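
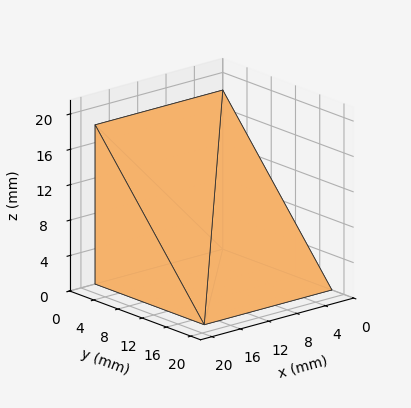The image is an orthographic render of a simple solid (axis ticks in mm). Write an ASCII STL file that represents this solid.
Reading the render: the shape is a wedge (ramp): 18 × 18 mm base, rising to 18 mm along the y=0 edge and sloping linearly to z=0 at y=18 (dimensions read to the nearest mm from the axis ticks). For the STL, each face is triangulated and given an outward normal.

solid part
  facet normal 0.0000 0.0000 -1.0000
    outer loop
      vertex 18.0 18.0 0.0
      vertex 18.0 0.0 0.0
      vertex 0.0 0.0 0.0
    endloop
  endfacet
  facet normal 0.0000 0.0000 -1.0000
    outer loop
      vertex 0.0 18.0 0.0
      vertex 18.0 18.0 0.0
      vertex 0.0 0.0 0.0
    endloop
  endfacet
  facet normal 0.0000 -1.0000 0.0000
    outer loop
      vertex 0.0 0.0 0.0
      vertex 18.0 0.0 0.0
      vertex 18.0 0.0 18.0
    endloop
  endfacet
  facet normal 0.0000 -1.0000 0.0000
    outer loop
      vertex 0.0 0.0 0.0
      vertex 18.0 0.0 18.0
      vertex 0.0 0.0 18.0
    endloop
  endfacet
  facet normal 0.0000 0.7071 0.7071
    outer loop
      vertex 0.0 0.0 18.0
      vertex 18.0 0.0 18.0
      vertex 18.0 18.0 0.0
    endloop
  endfacet
  facet normal 0.0000 0.7071 0.7071
    outer loop
      vertex 0.0 0.0 18.0
      vertex 18.0 18.0 0.0
      vertex 0.0 18.0 0.0
    endloop
  endfacet
  facet normal -1.0000 0.0000 0.0000
    outer loop
      vertex 0.0 0.0 18.0
      vertex 0.0 18.0 0.0
      vertex 0.0 0.0 0.0
    endloop
  endfacet
  facet normal 1.0000 0.0000 0.0000
    outer loop
      vertex 18.0 0.0 0.0
      vertex 18.0 18.0 0.0
      vertex 18.0 0.0 18.0
    endloop
  endfacet
endsolid part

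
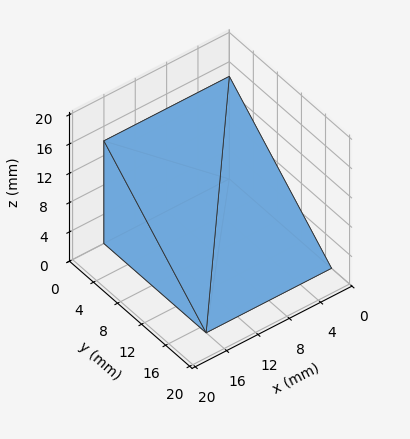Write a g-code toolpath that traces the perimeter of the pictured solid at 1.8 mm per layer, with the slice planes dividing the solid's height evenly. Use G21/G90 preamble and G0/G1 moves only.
Reading the render: the shape is a wedge (ramp): 16 × 17 mm base, rising to 14 mm along the y=0 edge and sloping linearly to z=0 at y=17 (dimensions read to the nearest mm from the axis ticks). For the g-code, the solid's height is divided into equal slices at the stated Δz and each level perimeter traced with G1 moves after a G0 lift.

; perimeter-only toolpath
G21 ; units = mm
G90 ; absolute positioning
G28 ; home
; layer 1
G0 Z1.8
G0 X0.0 Y0.0
G1 X16.0 Y0.0
G1 X16.0 Y14.9
G1 X0.0 Y14.9
G1 X0.0 Y0.0
; layer 2
G0 Z3.5
G0 X0.0 Y0.0
G1 X16.0 Y0.0
G1 X16.0 Y12.8
G1 X0.0 Y12.8
G1 X0.0 Y0.0
; layer 3
G0 Z5.2
G0 X0.0 Y0.0
G1 X16.0 Y0.0
G1 X16.0 Y10.6
G1 X0.0 Y10.6
G1 X0.0 Y0.0
; layer 4
G0 Z7.0
G0 X0.0 Y0.0
G1 X16.0 Y0.0
G1 X16.0 Y8.5
G1 X0.0 Y8.5
G1 X0.0 Y0.0
; layer 5
G0 Z8.8
G0 X0.0 Y0.0
G1 X16.0 Y0.0
G1 X16.0 Y6.4
G1 X0.0 Y6.4
G1 X0.0 Y0.0
; layer 6
G0 Z10.5
G0 X0.0 Y0.0
G1 X16.0 Y0.0
G1 X16.0 Y4.2
G1 X0.0 Y4.2
G1 X0.0 Y0.0
; layer 7
G0 Z12.2
G0 X0.0 Y0.0
G1 X16.0 Y0.0
G1 X16.0 Y2.1
G1 X0.0 Y2.1
G1 X0.0 Y0.0
M2 ; end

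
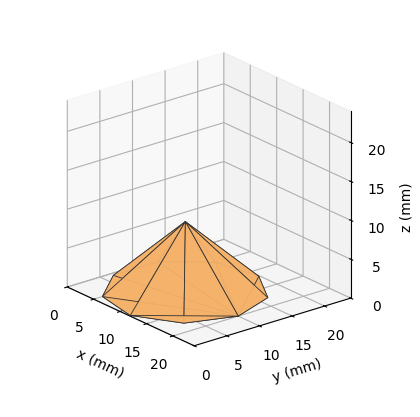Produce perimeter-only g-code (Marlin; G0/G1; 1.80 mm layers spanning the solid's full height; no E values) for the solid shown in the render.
Reading the render: the shape is a regular 9-sided pyramid, base circumscribed radius ≈ 10 mm, apex at z ≈ 9 mm (dimensions read to the nearest mm from the axis ticks). For the g-code, the solid's height is divided into equal slices at the stated Δz and each level perimeter traced with G1 moves after a G0 lift.

; perimeter-only toolpath
G21 ; units = mm
G90 ; absolute positioning
G28 ; home
; layer 1
G0 Z1.80
G0 X18.00 Y10.00
G1 X16.13 Y15.14
G1 X11.39 Y17.88
G1 X6.00 Y16.93
G1 X2.48 Y12.74
G1 X2.48 Y7.26
G1 X6.00 Y3.07
G1 X11.39 Y2.12
G1 X16.13 Y4.86
G1 X18.00 Y10.00
; layer 2
G0 Z3.60
G0 X16.00 Y10.00
G1 X14.60 Y13.86
G1 X11.04 Y15.91
G1 X7.00 Y15.20
G1 X4.36 Y12.05
G1 X4.36 Y7.95
G1 X7.00 Y4.80
G1 X11.04 Y4.09
G1 X14.60 Y6.14
G1 X16.00 Y10.00
; layer 3
G0 Z5.40
G0 X14.00 Y10.00
G1 X13.06 Y12.57
G1 X10.70 Y13.94
G1 X8.00 Y13.46
G1 X6.24 Y11.37
G1 X6.24 Y8.63
G1 X8.00 Y6.54
G1 X10.70 Y6.06
G1 X13.06 Y7.43
G1 X14.00 Y10.00
; layer 4
G0 Z7.20
G0 X12.00 Y10.00
G1 X11.53 Y11.29
G1 X10.35 Y11.97
G1 X9.00 Y11.73
G1 X8.12 Y10.68
G1 X8.12 Y9.32
G1 X9.00 Y8.27
G1 X10.35 Y8.03
G1 X11.53 Y8.71
G1 X12.00 Y10.00
M2 ; end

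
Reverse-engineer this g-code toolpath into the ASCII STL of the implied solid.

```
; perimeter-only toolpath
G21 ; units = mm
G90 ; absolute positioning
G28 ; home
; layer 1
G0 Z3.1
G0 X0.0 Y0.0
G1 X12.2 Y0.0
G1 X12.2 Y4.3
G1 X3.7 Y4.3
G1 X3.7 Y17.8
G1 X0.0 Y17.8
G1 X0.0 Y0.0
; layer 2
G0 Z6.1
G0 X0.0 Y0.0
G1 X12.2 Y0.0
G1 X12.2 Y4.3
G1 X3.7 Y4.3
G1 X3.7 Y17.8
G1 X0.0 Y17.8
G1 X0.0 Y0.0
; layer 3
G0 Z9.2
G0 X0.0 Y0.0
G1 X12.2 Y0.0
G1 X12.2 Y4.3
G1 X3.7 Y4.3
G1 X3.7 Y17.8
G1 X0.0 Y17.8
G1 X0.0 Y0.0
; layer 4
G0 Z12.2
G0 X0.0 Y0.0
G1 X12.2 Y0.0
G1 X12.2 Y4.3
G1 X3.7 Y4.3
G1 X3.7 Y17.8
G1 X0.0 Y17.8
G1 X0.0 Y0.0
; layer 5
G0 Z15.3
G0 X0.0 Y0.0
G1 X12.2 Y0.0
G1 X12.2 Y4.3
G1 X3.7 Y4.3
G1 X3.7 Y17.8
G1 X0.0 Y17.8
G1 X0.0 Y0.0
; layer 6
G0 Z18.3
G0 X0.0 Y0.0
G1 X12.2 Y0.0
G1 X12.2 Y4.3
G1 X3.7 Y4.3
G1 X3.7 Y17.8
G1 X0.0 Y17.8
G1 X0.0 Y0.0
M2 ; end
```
solid part
  facet normal 0.0000 0.0000 -1.0000
    outer loop
      vertex 12.2 4.3 0.0
      vertex 12.2 0.0 0.0
      vertex 0.0 0.0 0.0
    endloop
  endfacet
  facet normal 0.0000 0.0000 -1.0000
    outer loop
      vertex 3.7 4.3 0.0
      vertex 12.2 4.3 0.0
      vertex 0.0 0.0 0.0
    endloop
  endfacet
  facet normal 0.0000 0.0000 -1.0000
    outer loop
      vertex 3.7 17.8 0.0
      vertex 3.7 4.3 0.0
      vertex 0.0 0.0 0.0
    endloop
  endfacet
  facet normal 0.0000 0.0000 -1.0000
    outer loop
      vertex 0.0 17.8 0.0
      vertex 3.7 17.8 0.0
      vertex 0.0 0.0 0.0
    endloop
  endfacet
  facet normal 0.0000 0.0000 1.0000
    outer loop
      vertex 0.0 0.0 18.3
      vertex 12.2 0.0 18.3
      vertex 12.2 4.3 18.3
    endloop
  endfacet
  facet normal 0.0000 0.0000 1.0000
    outer loop
      vertex 0.0 0.0 18.3
      vertex 12.2 4.3 18.3
      vertex 3.7 4.3 18.3
    endloop
  endfacet
  facet normal 0.0000 0.0000 1.0000
    outer loop
      vertex 0.0 0.0 18.3
      vertex 3.7 4.3 18.3
      vertex 3.7 17.8 18.3
    endloop
  endfacet
  facet normal 0.0000 0.0000 1.0000
    outer loop
      vertex 0.0 0.0 18.3
      vertex 3.7 17.8 18.3
      vertex 0.0 17.8 18.3
    endloop
  endfacet
  facet normal 0.0000 -1.0000 0.0000
    outer loop
      vertex 0.0 0.0 0.0
      vertex 12.2 0.0 0.0
      vertex 12.2 0.0 18.3
    endloop
  endfacet
  facet normal 0.0000 -1.0000 0.0000
    outer loop
      vertex 0.0 0.0 0.0
      vertex 12.2 0.0 18.3
      vertex 0.0 0.0 18.3
    endloop
  endfacet
  facet normal 1.0000 0.0000 0.0000
    outer loop
      vertex 12.2 0.0 0.0
      vertex 12.2 4.3 0.0
      vertex 12.2 4.3 18.3
    endloop
  endfacet
  facet normal 1.0000 0.0000 0.0000
    outer loop
      vertex 12.2 0.0 0.0
      vertex 12.2 4.3 18.3
      vertex 12.2 0.0 18.3
    endloop
  endfacet
  facet normal 0.0000 1.0000 0.0000
    outer loop
      vertex 12.2 4.3 0.0
      vertex 3.7 4.3 0.0
      vertex 3.7 4.3 18.3
    endloop
  endfacet
  facet normal 0.0000 1.0000 0.0000
    outer loop
      vertex 12.2 4.3 0.0
      vertex 3.7 4.3 18.3
      vertex 12.2 4.3 18.3
    endloop
  endfacet
  facet normal 1.0000 0.0000 0.0000
    outer loop
      vertex 3.7 4.3 0.0
      vertex 3.7 17.8 0.0
      vertex 3.7 17.8 18.3
    endloop
  endfacet
  facet normal 1.0000 0.0000 0.0000
    outer loop
      vertex 3.7 4.3 0.0
      vertex 3.7 17.8 18.3
      vertex 3.7 4.3 18.3
    endloop
  endfacet
  facet normal 0.0000 1.0000 0.0000
    outer loop
      vertex 3.7 17.8 0.0
      vertex 0.0 17.8 0.0
      vertex 0.0 17.8 18.3
    endloop
  endfacet
  facet normal 0.0000 1.0000 0.0000
    outer loop
      vertex 3.7 17.8 0.0
      vertex 0.0 17.8 18.3
      vertex 3.7 17.8 18.3
    endloop
  endfacet
  facet normal -1.0000 0.0000 0.0000
    outer loop
      vertex 0.0 17.8 0.0
      vertex 0.0 0.0 0.0
      vertex 0.0 0.0 18.3
    endloop
  endfacet
  facet normal -1.0000 0.0000 0.0000
    outer loop
      vertex 0.0 17.8 0.0
      vertex 0.0 0.0 18.3
      vertex 0.0 17.8 18.3
    endloop
  endfacet
endsolid part

The G0 Z moves step by Δz≈3.1 mm. Every layer's G1 loop is the same polygon, so the solid is a straight extrusion of it from z=0 to z≈18.3. Closing with flat bottom and top caps and triangulating gives 20 facets — an L-shaped prism: outer 12.2 × 17.8 mm, arm thicknesses ≈ 4.3 mm (horizontal) and 3.7 mm (vertical), extruded 18.3 mm in z.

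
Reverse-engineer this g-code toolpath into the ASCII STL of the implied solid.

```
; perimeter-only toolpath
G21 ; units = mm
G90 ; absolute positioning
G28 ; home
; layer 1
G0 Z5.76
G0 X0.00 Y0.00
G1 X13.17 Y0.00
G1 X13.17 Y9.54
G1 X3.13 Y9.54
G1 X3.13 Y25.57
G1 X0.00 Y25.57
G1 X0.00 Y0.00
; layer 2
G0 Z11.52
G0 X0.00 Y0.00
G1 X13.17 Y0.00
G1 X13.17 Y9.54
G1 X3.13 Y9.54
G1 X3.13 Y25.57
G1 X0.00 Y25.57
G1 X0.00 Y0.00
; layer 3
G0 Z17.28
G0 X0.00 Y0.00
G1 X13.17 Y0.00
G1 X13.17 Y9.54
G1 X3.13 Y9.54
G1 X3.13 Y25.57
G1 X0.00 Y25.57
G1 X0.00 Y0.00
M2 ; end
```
solid part
  facet normal 0.0000 0.0000 -1.0000
    outer loop
      vertex 13.17 9.54 0.00
      vertex 13.17 0.00 0.00
      vertex 0.00 0.00 0.00
    endloop
  endfacet
  facet normal 0.0000 0.0000 -1.0000
    outer loop
      vertex 3.13 9.54 0.00
      vertex 13.17 9.54 0.00
      vertex 0.00 0.00 0.00
    endloop
  endfacet
  facet normal 0.0000 0.0000 -1.0000
    outer loop
      vertex 3.13 25.57 0.00
      vertex 3.13 9.54 0.00
      vertex 0.00 0.00 0.00
    endloop
  endfacet
  facet normal 0.0000 0.0000 -1.0000
    outer loop
      vertex 0.00 25.57 0.00
      vertex 3.13 25.57 0.00
      vertex 0.00 0.00 0.00
    endloop
  endfacet
  facet normal 0.0000 0.0000 1.0000
    outer loop
      vertex 0.00 0.00 17.28
      vertex 13.17 0.00 17.28
      vertex 13.17 9.54 17.28
    endloop
  endfacet
  facet normal 0.0000 0.0000 1.0000
    outer loop
      vertex 0.00 0.00 17.28
      vertex 13.17 9.54 17.28
      vertex 3.13 9.54 17.28
    endloop
  endfacet
  facet normal 0.0000 0.0000 1.0000
    outer loop
      vertex 0.00 0.00 17.28
      vertex 3.13 9.54 17.28
      vertex 3.13 25.57 17.28
    endloop
  endfacet
  facet normal 0.0000 0.0000 1.0000
    outer loop
      vertex 0.00 0.00 17.28
      vertex 3.13 25.57 17.28
      vertex 0.00 25.57 17.28
    endloop
  endfacet
  facet normal 0.0000 -1.0000 0.0000
    outer loop
      vertex 0.00 0.00 0.00
      vertex 13.17 0.00 0.00
      vertex 13.17 0.00 17.28
    endloop
  endfacet
  facet normal 0.0000 -1.0000 0.0000
    outer loop
      vertex 0.00 0.00 0.00
      vertex 13.17 0.00 17.28
      vertex 0.00 0.00 17.28
    endloop
  endfacet
  facet normal 1.0000 0.0000 0.0000
    outer loop
      vertex 13.17 0.00 0.00
      vertex 13.17 9.54 0.00
      vertex 13.17 9.54 17.28
    endloop
  endfacet
  facet normal 1.0000 0.0000 0.0000
    outer loop
      vertex 13.17 0.00 0.00
      vertex 13.17 9.54 17.28
      vertex 13.17 0.00 17.28
    endloop
  endfacet
  facet normal 0.0000 1.0000 0.0000
    outer loop
      vertex 13.17 9.54 0.00
      vertex 3.13 9.54 0.00
      vertex 3.13 9.54 17.28
    endloop
  endfacet
  facet normal 0.0000 1.0000 0.0000
    outer loop
      vertex 13.17 9.54 0.00
      vertex 3.13 9.54 17.28
      vertex 13.17 9.54 17.28
    endloop
  endfacet
  facet normal 1.0000 0.0000 0.0000
    outer loop
      vertex 3.13 9.54 0.00
      vertex 3.13 25.57 0.00
      vertex 3.13 25.57 17.28
    endloop
  endfacet
  facet normal 1.0000 0.0000 0.0000
    outer loop
      vertex 3.13 9.54 0.00
      vertex 3.13 25.57 17.28
      vertex 3.13 9.54 17.28
    endloop
  endfacet
  facet normal 0.0000 1.0000 0.0000
    outer loop
      vertex 3.13 25.57 0.00
      vertex 0.00 25.57 0.00
      vertex 0.00 25.57 17.28
    endloop
  endfacet
  facet normal 0.0000 1.0000 0.0000
    outer loop
      vertex 3.13 25.57 0.00
      vertex 0.00 25.57 17.28
      vertex 3.13 25.57 17.28
    endloop
  endfacet
  facet normal -1.0000 0.0000 0.0000
    outer loop
      vertex 0.00 25.57 0.00
      vertex 0.00 0.00 0.00
      vertex 0.00 0.00 17.28
    endloop
  endfacet
  facet normal -1.0000 0.0000 0.0000
    outer loop
      vertex 0.00 25.57 0.00
      vertex 0.00 0.00 17.28
      vertex 0.00 25.57 17.28
    endloop
  endfacet
endsolid part

The G0 Z moves step by Δz≈5.76 mm. Every layer's G1 loop is the same polygon, so the solid is a straight extrusion of it from z=0 to z≈17.3. Closing with flat bottom and top caps and triangulating gives 20 facets — an L-shaped prism: outer 13.2 × 25.6 mm, arm thicknesses ≈ 9.54 mm (horizontal) and 3.13 mm (vertical), extruded 17.3 mm in z.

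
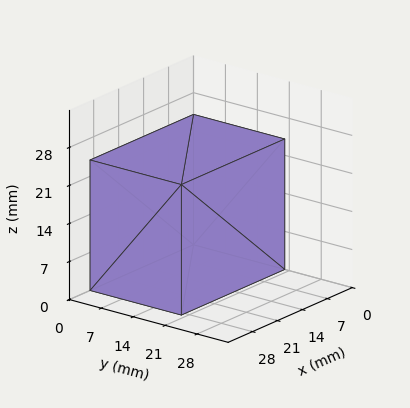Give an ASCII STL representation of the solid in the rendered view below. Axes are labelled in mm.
Reading the render: the shape is a rectangular box, roughly 29 × 20 mm footprint and 24 mm tall (dimensions read to the nearest mm from the axis ticks). For the STL, each face is triangulated and given an outward normal.

solid part
  facet normal 0.0000 0.0000 -1.0000
    outer loop
      vertex 29.00 20.00 0.00
      vertex 29.00 0.00 0.00
      vertex 0.00 0.00 0.00
    endloop
  endfacet
  facet normal 0.0000 0.0000 -1.0000
    outer loop
      vertex 0.00 20.00 0.00
      vertex 29.00 20.00 0.00
      vertex 0.00 0.00 0.00
    endloop
  endfacet
  facet normal 0.0000 0.0000 1.0000
    outer loop
      vertex 0.00 0.00 24.00
      vertex 29.00 0.00 24.00
      vertex 29.00 20.00 24.00
    endloop
  endfacet
  facet normal 0.0000 0.0000 1.0000
    outer loop
      vertex 0.00 0.00 24.00
      vertex 29.00 20.00 24.00
      vertex 0.00 20.00 24.00
    endloop
  endfacet
  facet normal 0.0000 -1.0000 0.0000
    outer loop
      vertex 0.00 0.00 0.00
      vertex 29.00 0.00 0.00
      vertex 29.00 0.00 24.00
    endloop
  endfacet
  facet normal 0.0000 -1.0000 0.0000
    outer loop
      vertex 0.00 0.00 0.00
      vertex 29.00 0.00 24.00
      vertex 0.00 0.00 24.00
    endloop
  endfacet
  facet normal 0.0000 1.0000 0.0000
    outer loop
      vertex 29.00 20.00 24.00
      vertex 29.00 20.00 0.00
      vertex 0.00 20.00 0.00
    endloop
  endfacet
  facet normal 0.0000 1.0000 0.0000
    outer loop
      vertex 0.00 20.00 24.00
      vertex 29.00 20.00 24.00
      vertex 0.00 20.00 0.00
    endloop
  endfacet
  facet normal -1.0000 0.0000 0.0000
    outer loop
      vertex 0.00 20.00 24.00
      vertex 0.00 20.00 0.00
      vertex 0.00 0.00 0.00
    endloop
  endfacet
  facet normal -1.0000 0.0000 0.0000
    outer loop
      vertex 0.00 0.00 24.00
      vertex 0.00 20.00 24.00
      vertex 0.00 0.00 0.00
    endloop
  endfacet
  facet normal 1.0000 0.0000 0.0000
    outer loop
      vertex 29.00 0.00 0.00
      vertex 29.00 20.00 0.00
      vertex 29.00 20.00 24.00
    endloop
  endfacet
  facet normal 1.0000 0.0000 0.0000
    outer loop
      vertex 29.00 0.00 0.00
      vertex 29.00 20.00 24.00
      vertex 29.00 0.00 24.00
    endloop
  endfacet
endsolid part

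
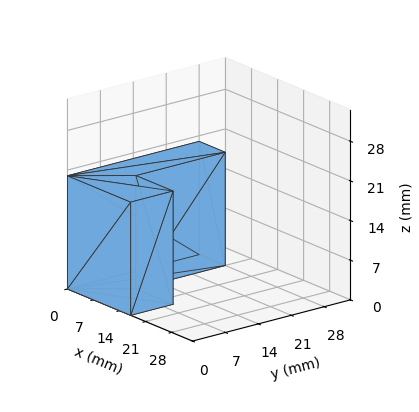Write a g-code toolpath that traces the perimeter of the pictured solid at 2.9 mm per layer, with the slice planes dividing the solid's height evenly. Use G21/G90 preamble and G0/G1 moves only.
Reading the render: the shape is an L-shaped prism: outer 17 × 28 mm, arm thicknesses ≈ 9 mm (horizontal) and 7 mm (vertical), extruded 20 mm in z (dimensions read to the nearest mm from the axis ticks). For the g-code, the solid's height is divided into equal slices at the stated Δz and each level perimeter traced with G1 moves after a G0 lift.

; perimeter-only toolpath
G21 ; units = mm
G90 ; absolute positioning
G28 ; home
; layer 1
G0 Z2.9
G0 X0.0 Y0.0
G1 X17.0 Y0.0
G1 X17.0 Y9.0
G1 X7.0 Y9.0
G1 X7.0 Y28.0
G1 X0.0 Y28.0
G1 X0.0 Y0.0
; layer 2
G0 Z5.7
G0 X0.0 Y0.0
G1 X17.0 Y0.0
G1 X17.0 Y9.0
G1 X7.0 Y9.0
G1 X7.0 Y28.0
G1 X0.0 Y28.0
G1 X0.0 Y0.0
; layer 3
G0 Z8.6
G0 X0.0 Y0.0
G1 X17.0 Y0.0
G1 X17.0 Y9.0
G1 X7.0 Y9.0
G1 X7.0 Y28.0
G1 X0.0 Y28.0
G1 X0.0 Y0.0
; layer 4
G0 Z11.4
G0 X0.0 Y0.0
G1 X17.0 Y0.0
G1 X17.0 Y9.0
G1 X7.0 Y9.0
G1 X7.0 Y28.0
G1 X0.0 Y28.0
G1 X0.0 Y0.0
; layer 5
G0 Z14.3
G0 X0.0 Y0.0
G1 X17.0 Y0.0
G1 X17.0 Y9.0
G1 X7.0 Y9.0
G1 X7.0 Y28.0
G1 X0.0 Y28.0
G1 X0.0 Y0.0
; layer 6
G0 Z17.1
G0 X0.0 Y0.0
G1 X17.0 Y0.0
G1 X17.0 Y9.0
G1 X7.0 Y9.0
G1 X7.0 Y28.0
G1 X0.0 Y28.0
G1 X0.0 Y0.0
; layer 7
G0 Z20.0
G0 X0.0 Y0.0
G1 X17.0 Y0.0
G1 X17.0 Y9.0
G1 X7.0 Y9.0
G1 X7.0 Y28.0
G1 X0.0 Y28.0
G1 X0.0 Y0.0
M2 ; end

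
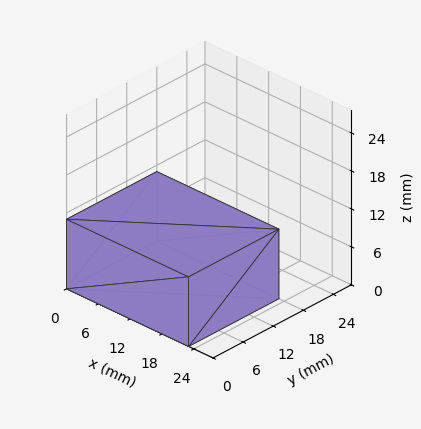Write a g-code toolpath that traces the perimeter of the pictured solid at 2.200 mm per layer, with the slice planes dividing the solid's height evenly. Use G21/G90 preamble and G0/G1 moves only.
Reading the render: the shape is a rectangular box, roughly 23 × 18 mm footprint and 11 mm tall (dimensions read to the nearest mm from the axis ticks). For the g-code, the solid's height is divided into equal slices at the stated Δz and each level perimeter traced with G1 moves after a G0 lift.

; perimeter-only toolpath
G21 ; units = mm
G90 ; absolute positioning
G28 ; home
; layer 1
G0 Z2.200
G0 X0.000 Y0.000
G1 X23.000 Y0.000
G1 X23.000 Y18.000
G1 X0.000 Y18.000
G1 X0.000 Y0.000
; layer 2
G0 Z4.400
G0 X0.000 Y0.000
G1 X23.000 Y0.000
G1 X23.000 Y18.000
G1 X0.000 Y18.000
G1 X0.000 Y0.000
; layer 3
G0 Z6.600
G0 X0.000 Y0.000
G1 X23.000 Y0.000
G1 X23.000 Y18.000
G1 X0.000 Y18.000
G1 X0.000 Y0.000
; layer 4
G0 Z8.800
G0 X0.000 Y0.000
G1 X23.000 Y0.000
G1 X23.000 Y18.000
G1 X0.000 Y18.000
G1 X0.000 Y0.000
; layer 5
G0 Z11.000
G0 X0.000 Y0.000
G1 X23.000 Y0.000
G1 X23.000 Y18.000
G1 X0.000 Y18.000
G1 X0.000 Y0.000
M2 ; end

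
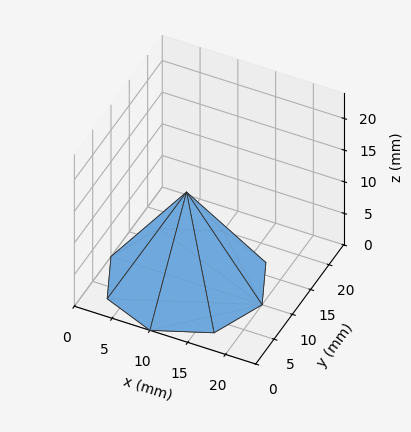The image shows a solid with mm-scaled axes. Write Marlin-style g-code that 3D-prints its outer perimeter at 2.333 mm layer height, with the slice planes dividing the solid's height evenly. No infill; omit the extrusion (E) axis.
Reading the render: the shape is a regular 8-sided pyramid, base circumscribed radius ≈ 10 mm, apex at z ≈ 14 mm (dimensions read to the nearest mm from the axis ticks). For the g-code, the solid's height is divided into equal slices at the stated Δz and each level perimeter traced with G1 moves after a G0 lift.

; perimeter-only toolpath
G21 ; units = mm
G90 ; absolute positioning
G28 ; home
; layer 1
G0 Z2.333
G0 X18.333 Y10.000
G1 X15.893 Y15.893
G1 X10.000 Y18.333
G1 X4.107 Y15.893
G1 X1.667 Y10.000
G1 X4.107 Y4.107
G1 X10.000 Y1.667
G1 X15.893 Y4.107
G1 X18.333 Y10.000
; layer 2
G0 Z4.667
G0 X16.667 Y10.000
G1 X14.714 Y14.714
G1 X10.000 Y16.667
G1 X5.286 Y14.714
G1 X3.333 Y10.000
G1 X5.286 Y5.286
G1 X10.000 Y3.333
G1 X14.714 Y5.286
G1 X16.667 Y10.000
; layer 3
G0 Z7.000
G0 X15.000 Y10.000
G1 X13.536 Y13.536
G1 X10.000 Y15.000
G1 X6.465 Y13.536
G1 X5.000 Y10.000
G1 X6.465 Y6.465
G1 X10.000 Y5.000
G1 X13.536 Y6.465
G1 X15.000 Y10.000
; layer 4
G0 Z9.333
G0 X13.333 Y10.000
G1 X12.357 Y12.357
G1 X10.000 Y13.333
G1 X7.643 Y12.357
G1 X6.667 Y10.000
G1 X7.643 Y7.643
G1 X10.000 Y6.667
G1 X12.357 Y7.643
G1 X13.333 Y10.000
; layer 5
G0 Z11.667
G0 X11.667 Y10.000
G1 X11.178 Y11.178
G1 X10.000 Y11.667
G1 X8.822 Y11.178
G1 X8.333 Y10.000
G1 X8.822 Y8.822
G1 X10.000 Y8.333
G1 X11.178 Y8.822
G1 X11.667 Y10.000
M2 ; end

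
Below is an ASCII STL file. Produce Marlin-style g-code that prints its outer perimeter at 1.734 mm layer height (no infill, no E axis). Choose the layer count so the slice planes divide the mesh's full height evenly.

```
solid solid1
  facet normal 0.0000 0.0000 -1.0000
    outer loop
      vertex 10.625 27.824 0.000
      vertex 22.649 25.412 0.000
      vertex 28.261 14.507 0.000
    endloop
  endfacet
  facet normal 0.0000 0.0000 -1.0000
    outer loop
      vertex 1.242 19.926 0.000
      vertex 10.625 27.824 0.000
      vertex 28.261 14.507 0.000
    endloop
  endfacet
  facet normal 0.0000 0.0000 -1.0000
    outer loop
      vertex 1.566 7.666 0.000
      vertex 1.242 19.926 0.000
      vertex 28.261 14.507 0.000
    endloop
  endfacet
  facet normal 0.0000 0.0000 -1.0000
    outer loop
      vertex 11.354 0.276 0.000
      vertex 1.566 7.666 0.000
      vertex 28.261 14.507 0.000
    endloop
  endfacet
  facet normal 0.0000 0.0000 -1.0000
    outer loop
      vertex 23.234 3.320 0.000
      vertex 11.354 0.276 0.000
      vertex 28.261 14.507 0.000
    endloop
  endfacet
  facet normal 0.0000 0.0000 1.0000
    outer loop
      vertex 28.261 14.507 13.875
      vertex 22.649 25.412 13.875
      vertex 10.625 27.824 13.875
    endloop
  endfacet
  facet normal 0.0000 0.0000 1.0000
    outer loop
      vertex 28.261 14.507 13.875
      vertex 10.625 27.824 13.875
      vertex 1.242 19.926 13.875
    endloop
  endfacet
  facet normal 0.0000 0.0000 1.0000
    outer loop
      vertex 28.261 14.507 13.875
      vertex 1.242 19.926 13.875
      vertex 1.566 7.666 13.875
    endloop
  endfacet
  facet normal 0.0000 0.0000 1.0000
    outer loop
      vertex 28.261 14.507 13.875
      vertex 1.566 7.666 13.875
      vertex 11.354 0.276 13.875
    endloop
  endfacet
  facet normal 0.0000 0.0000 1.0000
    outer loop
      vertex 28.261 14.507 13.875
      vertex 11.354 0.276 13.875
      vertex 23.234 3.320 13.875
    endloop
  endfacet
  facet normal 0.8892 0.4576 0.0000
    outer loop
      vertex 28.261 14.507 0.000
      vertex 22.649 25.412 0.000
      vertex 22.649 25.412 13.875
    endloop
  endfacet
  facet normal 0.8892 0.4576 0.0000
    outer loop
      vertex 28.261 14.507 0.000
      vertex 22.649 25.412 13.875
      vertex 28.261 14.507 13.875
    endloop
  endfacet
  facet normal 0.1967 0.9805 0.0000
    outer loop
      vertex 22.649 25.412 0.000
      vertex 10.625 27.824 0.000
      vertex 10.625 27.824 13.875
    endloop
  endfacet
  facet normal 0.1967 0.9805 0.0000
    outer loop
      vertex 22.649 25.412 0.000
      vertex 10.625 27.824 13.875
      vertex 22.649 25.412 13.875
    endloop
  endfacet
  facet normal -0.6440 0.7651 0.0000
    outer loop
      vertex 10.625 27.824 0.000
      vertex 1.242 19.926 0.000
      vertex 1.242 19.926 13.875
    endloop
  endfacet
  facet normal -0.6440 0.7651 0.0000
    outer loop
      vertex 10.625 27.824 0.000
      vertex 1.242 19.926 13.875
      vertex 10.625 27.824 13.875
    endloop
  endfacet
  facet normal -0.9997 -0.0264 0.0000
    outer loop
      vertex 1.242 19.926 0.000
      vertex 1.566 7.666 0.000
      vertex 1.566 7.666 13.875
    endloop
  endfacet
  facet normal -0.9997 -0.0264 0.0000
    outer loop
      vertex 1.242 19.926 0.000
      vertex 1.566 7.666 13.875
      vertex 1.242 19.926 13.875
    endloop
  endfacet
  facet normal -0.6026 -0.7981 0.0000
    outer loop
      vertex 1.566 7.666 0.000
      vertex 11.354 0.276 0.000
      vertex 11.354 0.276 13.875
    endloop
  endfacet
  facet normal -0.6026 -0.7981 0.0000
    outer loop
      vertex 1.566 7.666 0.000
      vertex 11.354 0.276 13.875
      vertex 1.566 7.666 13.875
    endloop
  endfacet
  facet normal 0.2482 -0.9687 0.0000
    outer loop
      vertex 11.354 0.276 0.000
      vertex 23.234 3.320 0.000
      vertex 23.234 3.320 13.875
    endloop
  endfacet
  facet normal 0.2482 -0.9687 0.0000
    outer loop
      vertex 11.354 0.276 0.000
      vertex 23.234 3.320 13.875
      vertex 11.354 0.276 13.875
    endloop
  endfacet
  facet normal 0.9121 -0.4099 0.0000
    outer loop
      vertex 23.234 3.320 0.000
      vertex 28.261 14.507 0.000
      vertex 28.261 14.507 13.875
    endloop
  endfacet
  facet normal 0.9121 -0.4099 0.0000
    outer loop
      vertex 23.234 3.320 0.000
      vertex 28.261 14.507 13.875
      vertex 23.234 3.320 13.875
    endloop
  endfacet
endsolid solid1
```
; perimeter-only toolpath
G21 ; units = mm
G90 ; absolute positioning
G28 ; home
; layer 1
G0 Z1.734
G0 X28.261 Y14.507
G1 X22.649 Y25.412
G1 X10.625 Y27.824
G1 X1.242 Y19.926
G1 X1.566 Y7.666
G1 X11.354 Y0.276
G1 X23.234 Y3.320
G1 X28.261 Y14.507
; layer 2
G0 Z3.469
G0 X28.261 Y14.507
G1 X22.649 Y25.412
G1 X10.625 Y27.824
G1 X1.242 Y19.926
G1 X1.566 Y7.666
G1 X11.354 Y0.276
G1 X23.234 Y3.320
G1 X28.261 Y14.507
; layer 3
G0 Z5.203
G0 X28.261 Y14.507
G1 X22.649 Y25.412
G1 X10.625 Y27.824
G1 X1.242 Y19.926
G1 X1.566 Y7.666
G1 X11.354 Y0.276
G1 X23.234 Y3.320
G1 X28.261 Y14.507
; layer 4
G0 Z6.938
G0 X28.261 Y14.507
G1 X22.649 Y25.412
G1 X10.625 Y27.824
G1 X1.242 Y19.926
G1 X1.566 Y7.666
G1 X11.354 Y0.276
G1 X23.234 Y3.320
G1 X28.261 Y14.507
; layer 5
G0 Z8.672
G0 X28.261 Y14.507
G1 X22.649 Y25.412
G1 X10.625 Y27.824
G1 X1.242 Y19.926
G1 X1.566 Y7.666
G1 X11.354 Y0.276
G1 X23.234 Y3.320
G1 X28.261 Y14.507
; layer 6
G0 Z10.406
G0 X28.261 Y14.507
G1 X22.649 Y25.412
G1 X10.625 Y27.824
G1 X1.242 Y19.926
G1 X1.566 Y7.666
G1 X11.354 Y0.276
G1 X23.234 Y3.320
G1 X28.261 Y14.507
; layer 7
G0 Z12.141
G0 X28.261 Y14.507
G1 X22.649 Y25.412
G1 X10.625 Y27.824
G1 X1.242 Y19.926
G1 X1.566 Y7.666
G1 X11.354 Y0.276
G1 X23.234 Y3.320
G1 X28.261 Y14.507
; layer 8
G0 Z13.875
G0 X28.261 Y14.507
G1 X22.649 Y25.412
G1 X10.625 Y27.824
G1 X1.242 Y19.926
G1 X1.566 Y7.666
G1 X11.354 Y0.276
G1 X23.234 Y3.320
G1 X28.261 Y14.507
M2 ; end

The solid is a regular 7-sided prism (a cylinder approximated with 7 flat sides), circumscribed radius ≈ 14.1 mm, height ≈ 13.9 mm. Slicing at Δz = 1.734 mm — 8 equal slices spanning the solid's height, so layer i sits at z = i·h/8 — gives 8 non-empty perimeters. Each is a 7-segment closed polygon; G0 lifts to the layer z and rapids to the start vertex, then G1 traces the edges.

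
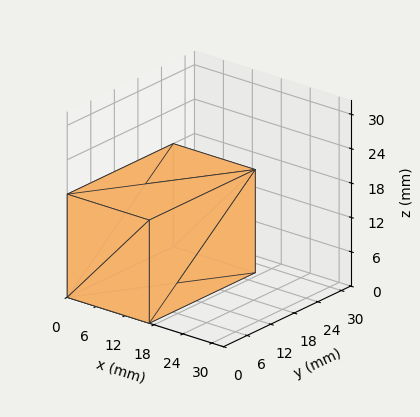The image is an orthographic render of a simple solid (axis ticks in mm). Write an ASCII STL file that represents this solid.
Reading the render: the shape is a rectangular box, roughly 17 × 27 mm footprint and 18 mm tall (dimensions read to the nearest mm from the axis ticks). For the STL, each face is triangulated and given an outward normal.

solid part
  facet normal 0.0000 0.0000 -1.0000
    outer loop
      vertex 17.0 27.0 0.0
      vertex 17.0 0.0 0.0
      vertex 0.0 0.0 0.0
    endloop
  endfacet
  facet normal 0.0000 0.0000 -1.0000
    outer loop
      vertex 0.0 27.0 0.0
      vertex 17.0 27.0 0.0
      vertex 0.0 0.0 0.0
    endloop
  endfacet
  facet normal 0.0000 0.0000 1.0000
    outer loop
      vertex 0.0 0.0 18.0
      vertex 17.0 0.0 18.0
      vertex 17.0 27.0 18.0
    endloop
  endfacet
  facet normal 0.0000 0.0000 1.0000
    outer loop
      vertex 0.0 0.0 18.0
      vertex 17.0 27.0 18.0
      vertex 0.0 27.0 18.0
    endloop
  endfacet
  facet normal 0.0000 -1.0000 0.0000
    outer loop
      vertex 0.0 0.0 0.0
      vertex 17.0 0.0 0.0
      vertex 17.0 0.0 18.0
    endloop
  endfacet
  facet normal 0.0000 -1.0000 0.0000
    outer loop
      vertex 0.0 0.0 0.0
      vertex 17.0 0.0 18.0
      vertex 0.0 0.0 18.0
    endloop
  endfacet
  facet normal 0.0000 1.0000 0.0000
    outer loop
      vertex 17.0 27.0 18.0
      vertex 17.0 27.0 0.0
      vertex 0.0 27.0 0.0
    endloop
  endfacet
  facet normal 0.0000 1.0000 0.0000
    outer loop
      vertex 0.0 27.0 18.0
      vertex 17.0 27.0 18.0
      vertex 0.0 27.0 0.0
    endloop
  endfacet
  facet normal -1.0000 0.0000 0.0000
    outer loop
      vertex 0.0 27.0 18.0
      vertex 0.0 27.0 0.0
      vertex 0.0 0.0 0.0
    endloop
  endfacet
  facet normal -1.0000 0.0000 0.0000
    outer loop
      vertex 0.0 0.0 18.0
      vertex 0.0 27.0 18.0
      vertex 0.0 0.0 0.0
    endloop
  endfacet
  facet normal 1.0000 0.0000 0.0000
    outer loop
      vertex 17.0 0.0 0.0
      vertex 17.0 27.0 0.0
      vertex 17.0 27.0 18.0
    endloop
  endfacet
  facet normal 1.0000 0.0000 0.0000
    outer loop
      vertex 17.0 0.0 0.0
      vertex 17.0 27.0 18.0
      vertex 17.0 0.0 18.0
    endloop
  endfacet
endsolid part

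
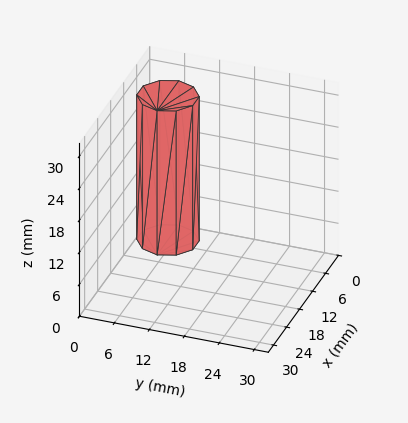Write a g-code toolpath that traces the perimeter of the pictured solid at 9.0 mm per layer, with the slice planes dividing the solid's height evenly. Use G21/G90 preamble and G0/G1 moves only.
Reading the render: the shape is a regular 10-sided prism (a cylinder approximated with 10 flat sides), circumscribed radius ≈ 5 mm, height ≈ 27 mm (dimensions read to the nearest mm from the axis ticks). For the g-code, the solid's height is divided into equal slices at the stated Δz and each level perimeter traced with G1 moves after a G0 lift.

; perimeter-only toolpath
G21 ; units = mm
G90 ; absolute positioning
G28 ; home
; layer 1
G0 Z9.0
G0 X10.0 Y5.0
G1 X9.0 Y7.9
G1 X6.5 Y9.8
G1 X3.5 Y9.8
G1 X1.0 Y7.9
G1 X0.0 Y5.0
G1 X1.0 Y2.1
G1 X3.5 Y0.2
G1 X6.5 Y0.2
G1 X9.0 Y2.1
G1 X10.0 Y5.0
; layer 2
G0 Z18.0
G0 X10.0 Y5.0
G1 X9.0 Y7.9
G1 X6.5 Y9.8
G1 X3.5 Y9.8
G1 X1.0 Y7.9
G1 X0.0 Y5.0
G1 X1.0 Y2.1
G1 X3.5 Y0.2
G1 X6.5 Y0.2
G1 X9.0 Y2.1
G1 X10.0 Y5.0
; layer 3
G0 Z27.0
G0 X10.0 Y5.0
G1 X9.0 Y7.9
G1 X6.5 Y9.8
G1 X3.5 Y9.8
G1 X1.0 Y7.9
G1 X0.0 Y5.0
G1 X1.0 Y2.1
G1 X3.5 Y0.2
G1 X6.5 Y0.2
G1 X9.0 Y2.1
G1 X10.0 Y5.0
M2 ; end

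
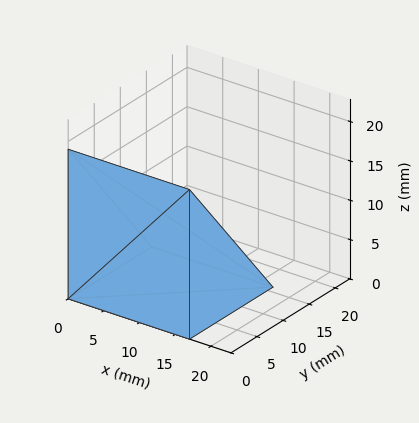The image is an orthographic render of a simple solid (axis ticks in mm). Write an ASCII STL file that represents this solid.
Reading the render: the shape is a wedge (ramp): 17 × 16 mm base, rising to 19 mm along the y=0 edge and sloping linearly to z=0 at y=16 (dimensions read to the nearest mm from the axis ticks). For the STL, each face is triangulated and given an outward normal.

solid part
  facet normal 0.0000 0.0000 -1.0000
    outer loop
      vertex 17.0 16.0 0.0
      vertex 17.0 0.0 0.0
      vertex 0.0 0.0 0.0
    endloop
  endfacet
  facet normal 0.0000 0.0000 -1.0000
    outer loop
      vertex 0.0 16.0 0.0
      vertex 17.0 16.0 0.0
      vertex 0.0 0.0 0.0
    endloop
  endfacet
  facet normal 0.0000 -1.0000 0.0000
    outer loop
      vertex 0.0 0.0 0.0
      vertex 17.0 0.0 0.0
      vertex 17.0 0.0 19.0
    endloop
  endfacet
  facet normal 0.0000 -1.0000 0.0000
    outer loop
      vertex 0.0 0.0 0.0
      vertex 17.0 0.0 19.0
      vertex 0.0 0.0 19.0
    endloop
  endfacet
  facet normal 0.0000 0.7649 0.6441
    outer loop
      vertex 0.0 0.0 19.0
      vertex 17.0 0.0 19.0
      vertex 17.0 16.0 0.0
    endloop
  endfacet
  facet normal 0.0000 0.7649 0.6441
    outer loop
      vertex 0.0 0.0 19.0
      vertex 17.0 16.0 0.0
      vertex 0.0 16.0 0.0
    endloop
  endfacet
  facet normal -1.0000 0.0000 0.0000
    outer loop
      vertex 0.0 0.0 19.0
      vertex 0.0 16.0 0.0
      vertex 0.0 0.0 0.0
    endloop
  endfacet
  facet normal 1.0000 0.0000 0.0000
    outer loop
      vertex 17.0 0.0 0.0
      vertex 17.0 16.0 0.0
      vertex 17.0 0.0 19.0
    endloop
  endfacet
endsolid part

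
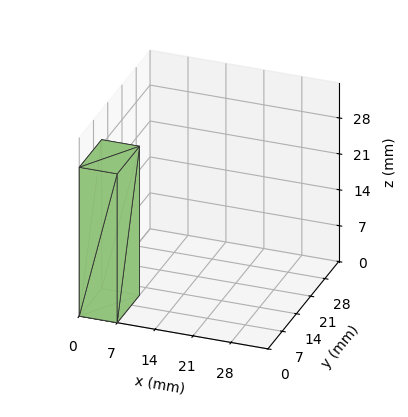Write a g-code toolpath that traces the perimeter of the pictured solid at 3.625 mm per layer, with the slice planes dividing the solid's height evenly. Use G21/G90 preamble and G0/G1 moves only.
Reading the render: the shape is a rectangular box, roughly 7 × 11 mm footprint and 29 mm tall (dimensions read to the nearest mm from the axis ticks). For the g-code, the solid's height is divided into equal slices at the stated Δz and each level perimeter traced with G1 moves after a G0 lift.

; perimeter-only toolpath
G21 ; units = mm
G90 ; absolute positioning
G28 ; home
; layer 1
G0 Z3.625
G0 X0.000 Y0.000
G1 X7.000 Y0.000
G1 X7.000 Y11.000
G1 X0.000 Y11.000
G1 X0.000 Y0.000
; layer 2
G0 Z7.250
G0 X0.000 Y0.000
G1 X7.000 Y0.000
G1 X7.000 Y11.000
G1 X0.000 Y11.000
G1 X0.000 Y0.000
; layer 3
G0 Z10.875
G0 X0.000 Y0.000
G1 X7.000 Y0.000
G1 X7.000 Y11.000
G1 X0.000 Y11.000
G1 X0.000 Y0.000
; layer 4
G0 Z14.500
G0 X0.000 Y0.000
G1 X7.000 Y0.000
G1 X7.000 Y11.000
G1 X0.000 Y11.000
G1 X0.000 Y0.000
; layer 5
G0 Z18.125
G0 X0.000 Y0.000
G1 X7.000 Y0.000
G1 X7.000 Y11.000
G1 X0.000 Y11.000
G1 X0.000 Y0.000
; layer 6
G0 Z21.750
G0 X0.000 Y0.000
G1 X7.000 Y0.000
G1 X7.000 Y11.000
G1 X0.000 Y11.000
G1 X0.000 Y0.000
; layer 7
G0 Z25.375
G0 X0.000 Y0.000
G1 X7.000 Y0.000
G1 X7.000 Y11.000
G1 X0.000 Y11.000
G1 X0.000 Y0.000
; layer 8
G0 Z29.000
G0 X0.000 Y0.000
G1 X7.000 Y0.000
G1 X7.000 Y11.000
G1 X0.000 Y11.000
G1 X0.000 Y0.000
M2 ; end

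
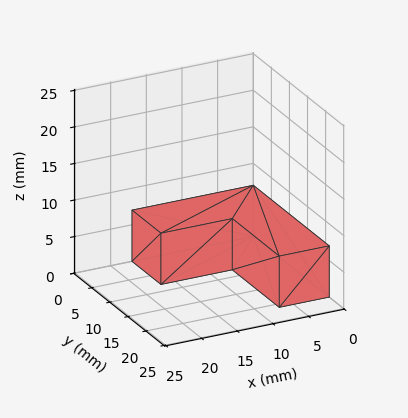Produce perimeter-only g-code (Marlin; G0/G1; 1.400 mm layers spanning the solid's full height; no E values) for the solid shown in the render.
Reading the render: the shape is an L-shaped prism: outer 17 × 21 mm, arm thicknesses ≈ 8 mm (horizontal) and 7 mm (vertical), extruded 7 mm in z (dimensions read to the nearest mm from the axis ticks). For the g-code, the solid's height is divided into equal slices at the stated Δz and each level perimeter traced with G1 moves after a G0 lift.

; perimeter-only toolpath
G21 ; units = mm
G90 ; absolute positioning
G28 ; home
; layer 1
G0 Z1.400
G0 X0.000 Y0.000
G1 X17.000 Y0.000
G1 X17.000 Y8.000
G1 X7.000 Y8.000
G1 X7.000 Y21.000
G1 X0.000 Y21.000
G1 X0.000 Y0.000
; layer 2
G0 Z2.800
G0 X0.000 Y0.000
G1 X17.000 Y0.000
G1 X17.000 Y8.000
G1 X7.000 Y8.000
G1 X7.000 Y21.000
G1 X0.000 Y21.000
G1 X0.000 Y0.000
; layer 3
G0 Z4.200
G0 X0.000 Y0.000
G1 X17.000 Y0.000
G1 X17.000 Y8.000
G1 X7.000 Y8.000
G1 X7.000 Y21.000
G1 X0.000 Y21.000
G1 X0.000 Y0.000
; layer 4
G0 Z5.600
G0 X0.000 Y0.000
G1 X17.000 Y0.000
G1 X17.000 Y8.000
G1 X7.000 Y8.000
G1 X7.000 Y21.000
G1 X0.000 Y21.000
G1 X0.000 Y0.000
; layer 5
G0 Z7.000
G0 X0.000 Y0.000
G1 X17.000 Y0.000
G1 X17.000 Y8.000
G1 X7.000 Y8.000
G1 X7.000 Y21.000
G1 X0.000 Y21.000
G1 X0.000 Y0.000
M2 ; end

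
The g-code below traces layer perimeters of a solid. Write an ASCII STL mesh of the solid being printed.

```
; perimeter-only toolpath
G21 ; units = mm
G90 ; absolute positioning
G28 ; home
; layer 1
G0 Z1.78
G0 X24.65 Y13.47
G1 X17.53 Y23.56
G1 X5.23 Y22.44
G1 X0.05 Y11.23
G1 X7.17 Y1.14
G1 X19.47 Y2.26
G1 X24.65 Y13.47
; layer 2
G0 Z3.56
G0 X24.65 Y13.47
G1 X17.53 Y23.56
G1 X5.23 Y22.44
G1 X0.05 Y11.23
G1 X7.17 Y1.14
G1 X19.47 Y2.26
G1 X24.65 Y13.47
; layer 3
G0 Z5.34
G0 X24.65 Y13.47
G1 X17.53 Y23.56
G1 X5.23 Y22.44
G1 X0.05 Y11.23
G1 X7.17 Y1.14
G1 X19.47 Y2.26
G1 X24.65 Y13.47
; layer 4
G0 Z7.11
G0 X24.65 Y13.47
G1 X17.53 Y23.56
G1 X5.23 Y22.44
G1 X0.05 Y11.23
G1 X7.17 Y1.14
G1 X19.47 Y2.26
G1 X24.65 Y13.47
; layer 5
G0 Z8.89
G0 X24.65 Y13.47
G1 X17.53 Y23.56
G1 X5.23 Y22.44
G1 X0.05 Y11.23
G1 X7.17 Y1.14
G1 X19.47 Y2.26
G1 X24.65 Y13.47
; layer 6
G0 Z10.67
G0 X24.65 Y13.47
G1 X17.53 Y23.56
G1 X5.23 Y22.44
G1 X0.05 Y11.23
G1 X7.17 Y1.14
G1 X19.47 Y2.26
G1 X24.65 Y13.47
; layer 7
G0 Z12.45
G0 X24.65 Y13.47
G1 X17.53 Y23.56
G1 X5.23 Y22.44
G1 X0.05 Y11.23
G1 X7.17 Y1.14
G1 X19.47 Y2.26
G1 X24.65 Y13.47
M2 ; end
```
solid part
  facet normal 0.0000 0.0000 -1.0000
    outer loop
      vertex 5.23 22.44 0.00
      vertex 17.53 23.56 0.00
      vertex 24.65 13.47 0.00
    endloop
  endfacet
  facet normal 0.0000 0.0000 -1.0000
    outer loop
      vertex 0.05 11.23 0.00
      vertex 5.23 22.44 0.00
      vertex 24.65 13.47 0.00
    endloop
  endfacet
  facet normal 0.0000 0.0000 -1.0000
    outer loop
      vertex 7.17 1.14 0.00
      vertex 0.05 11.23 0.00
      vertex 24.65 13.47 0.00
    endloop
  endfacet
  facet normal 0.0000 0.0000 -1.0000
    outer loop
      vertex 19.47 2.26 0.00
      vertex 7.17 1.14 0.00
      vertex 24.65 13.47 0.00
    endloop
  endfacet
  facet normal 0.0000 0.0000 1.0000
    outer loop
      vertex 24.65 13.47 12.45
      vertex 17.53 23.56 12.45
      vertex 5.23 22.44 12.45
    endloop
  endfacet
  facet normal 0.0000 0.0000 1.0000
    outer loop
      vertex 24.65 13.47 12.45
      vertex 5.23 22.44 12.45
      vertex 0.05 11.23 12.45
    endloop
  endfacet
  facet normal 0.0000 0.0000 1.0000
    outer loop
      vertex 24.65 13.47 12.45
      vertex 0.05 11.23 12.45
      vertex 7.17 1.14 12.45
    endloop
  endfacet
  facet normal 0.0000 0.0000 1.0000
    outer loop
      vertex 24.65 13.47 12.45
      vertex 7.17 1.14 12.45
      vertex 19.47 2.26 12.45
    endloop
  endfacet
  facet normal 0.8171 0.5766 0.0000
    outer loop
      vertex 24.65 13.47 0.00
      vertex 17.53 23.56 0.00
      vertex 17.53 23.56 12.45
    endloop
  endfacet
  facet normal 0.8171 0.5766 0.0000
    outer loop
      vertex 24.65 13.47 0.00
      vertex 17.53 23.56 12.45
      vertex 24.65 13.47 12.45
    endloop
  endfacet
  facet normal -0.0907 0.9959 0.0000
    outer loop
      vertex 17.53 23.56 0.00
      vertex 5.23 22.44 0.00
      vertex 5.23 22.44 12.45
    endloop
  endfacet
  facet normal -0.0907 0.9959 0.0000
    outer loop
      vertex 17.53 23.56 0.00
      vertex 5.23 22.44 12.45
      vertex 17.53 23.56 12.45
    endloop
  endfacet
  facet normal -0.9078 0.4195 0.0000
    outer loop
      vertex 5.23 22.44 0.00
      vertex 0.05 11.23 0.00
      vertex 0.05 11.23 12.45
    endloop
  endfacet
  facet normal -0.9078 0.4195 0.0000
    outer loop
      vertex 5.23 22.44 0.00
      vertex 0.05 11.23 12.45
      vertex 5.23 22.44 12.45
    endloop
  endfacet
  facet normal -0.8171 -0.5766 0.0000
    outer loop
      vertex 0.05 11.23 0.00
      vertex 7.17 1.14 0.00
      vertex 7.17 1.14 12.45
    endloop
  endfacet
  facet normal -0.8171 -0.5766 0.0000
    outer loop
      vertex 0.05 11.23 0.00
      vertex 7.17 1.14 12.45
      vertex 0.05 11.23 12.45
    endloop
  endfacet
  facet normal 0.0907 -0.9959 0.0000
    outer loop
      vertex 7.17 1.14 0.00
      vertex 19.47 2.26 0.00
      vertex 19.47 2.26 12.45
    endloop
  endfacet
  facet normal 0.0907 -0.9959 0.0000
    outer loop
      vertex 7.17 1.14 0.00
      vertex 19.47 2.26 12.45
      vertex 7.17 1.14 12.45
    endloop
  endfacet
  facet normal 0.9078 -0.4195 0.0000
    outer loop
      vertex 19.47 2.26 0.00
      vertex 24.65 13.47 0.00
      vertex 24.65 13.47 12.45
    endloop
  endfacet
  facet normal 0.9078 -0.4195 0.0000
    outer loop
      vertex 19.47 2.26 0.00
      vertex 24.65 13.47 12.45
      vertex 19.47 2.26 12.45
    endloop
  endfacet
endsolid part

The G0 Z moves step by Δz≈1.78 mm. Every layer's G1 loop is the same polygon, so the solid is a straight extrusion of it from z=0 to z≈12.4. Closing with flat bottom and top caps and triangulating gives 20 facets — a regular 6-sided prism (a cylinder approximated with 6 flat sides), circumscribed radius ≈ 12.3 mm, height ≈ 12.4 mm.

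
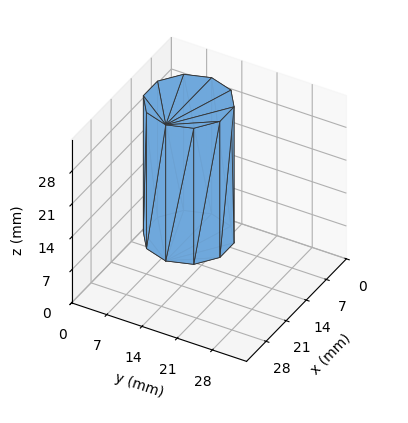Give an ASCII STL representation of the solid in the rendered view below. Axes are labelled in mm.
Reading the render: the shape is a regular 10-sided prism (a cylinder approximated with 10 flat sides), circumscribed radius ≈ 8 mm, height ≈ 29 mm (dimensions read to the nearest mm from the axis ticks). For the STL, each face is triangulated and given an outward normal.

solid part
  facet normal 0.0000 0.0000 -1.0000
    outer loop
      vertex 10.472 15.608 0.000
      vertex 14.472 12.702 0.000
      vertex 16.000 8.000 0.000
    endloop
  endfacet
  facet normal 0.0000 0.0000 -1.0000
    outer loop
      vertex 5.528 15.608 0.000
      vertex 10.472 15.608 0.000
      vertex 16.000 8.000 0.000
    endloop
  endfacet
  facet normal 0.0000 0.0000 -1.0000
    outer loop
      vertex 1.528 12.702 0.000
      vertex 5.528 15.608 0.000
      vertex 16.000 8.000 0.000
    endloop
  endfacet
  facet normal 0.0000 0.0000 -1.0000
    outer loop
      vertex 0.000 8.000 0.000
      vertex 1.528 12.702 0.000
      vertex 16.000 8.000 0.000
    endloop
  endfacet
  facet normal 0.0000 0.0000 -1.0000
    outer loop
      vertex 1.528 3.298 0.000
      vertex 0.000 8.000 0.000
      vertex 16.000 8.000 0.000
    endloop
  endfacet
  facet normal 0.0000 0.0000 -1.0000
    outer loop
      vertex 5.528 0.392 0.000
      vertex 1.528 3.298 0.000
      vertex 16.000 8.000 0.000
    endloop
  endfacet
  facet normal 0.0000 0.0000 -1.0000
    outer loop
      vertex 10.472 0.392 0.000
      vertex 5.528 0.392 0.000
      vertex 16.000 8.000 0.000
    endloop
  endfacet
  facet normal 0.0000 0.0000 -1.0000
    outer loop
      vertex 14.472 3.298 0.000
      vertex 10.472 0.392 0.000
      vertex 16.000 8.000 0.000
    endloop
  endfacet
  facet normal 0.0000 0.0000 1.0000
    outer loop
      vertex 16.000 8.000 29.000
      vertex 14.472 12.702 29.000
      vertex 10.472 15.608 29.000
    endloop
  endfacet
  facet normal 0.0000 0.0000 1.0000
    outer loop
      vertex 16.000 8.000 29.000
      vertex 10.472 15.608 29.000
      vertex 5.528 15.608 29.000
    endloop
  endfacet
  facet normal 0.0000 0.0000 1.0000
    outer loop
      vertex 16.000 8.000 29.000
      vertex 5.528 15.608 29.000
      vertex 1.528 12.702 29.000
    endloop
  endfacet
  facet normal 0.0000 0.0000 1.0000
    outer loop
      vertex 16.000 8.000 29.000
      vertex 1.528 12.702 29.000
      vertex 0.000 8.000 29.000
    endloop
  endfacet
  facet normal 0.0000 0.0000 1.0000
    outer loop
      vertex 16.000 8.000 29.000
      vertex 0.000 8.000 29.000
      vertex 1.528 3.298 29.000
    endloop
  endfacet
  facet normal 0.0000 0.0000 1.0000
    outer loop
      vertex 16.000 8.000 29.000
      vertex 1.528 3.298 29.000
      vertex 5.528 0.392 29.000
    endloop
  endfacet
  facet normal 0.0000 0.0000 1.0000
    outer loop
      vertex 16.000 8.000 29.000
      vertex 5.528 0.392 29.000
      vertex 10.472 0.392 29.000
    endloop
  endfacet
  facet normal 0.0000 0.0000 1.0000
    outer loop
      vertex 16.000 8.000 29.000
      vertex 10.472 0.392 29.000
      vertex 14.472 3.298 29.000
    endloop
  endfacet
  facet normal 0.9510 0.3091 0.0000
    outer loop
      vertex 16.000 8.000 0.000
      vertex 14.472 12.702 0.000
      vertex 14.472 12.702 29.000
    endloop
  endfacet
  facet normal 0.9510 0.3091 0.0000
    outer loop
      vertex 16.000 8.000 0.000
      vertex 14.472 12.702 29.000
      vertex 16.000 8.000 29.000
    endloop
  endfacet
  facet normal 0.5878 0.8090 0.0000
    outer loop
      vertex 14.472 12.702 0.000
      vertex 10.472 15.608 0.000
      vertex 10.472 15.608 29.000
    endloop
  endfacet
  facet normal 0.5878 0.8090 0.0000
    outer loop
      vertex 14.472 12.702 0.000
      vertex 10.472 15.608 29.000
      vertex 14.472 12.702 29.000
    endloop
  endfacet
  facet normal 0.0000 1.0000 0.0000
    outer loop
      vertex 10.472 15.608 0.000
      vertex 5.528 15.608 0.000
      vertex 5.528 15.608 29.000
    endloop
  endfacet
  facet normal 0.0000 1.0000 0.0000
    outer loop
      vertex 10.472 15.608 0.000
      vertex 5.528 15.608 29.000
      vertex 10.472 15.608 29.000
    endloop
  endfacet
  facet normal -0.5878 0.8090 0.0000
    outer loop
      vertex 5.528 15.608 0.000
      vertex 1.528 12.702 0.000
      vertex 1.528 12.702 29.000
    endloop
  endfacet
  facet normal -0.5878 0.8090 0.0000
    outer loop
      vertex 5.528 15.608 0.000
      vertex 1.528 12.702 29.000
      vertex 5.528 15.608 29.000
    endloop
  endfacet
  facet normal -0.9510 0.3091 0.0000
    outer loop
      vertex 1.528 12.702 0.000
      vertex 0.000 8.000 0.000
      vertex 0.000 8.000 29.000
    endloop
  endfacet
  facet normal -0.9510 0.3091 0.0000
    outer loop
      vertex 1.528 12.702 0.000
      vertex 0.000 8.000 29.000
      vertex 1.528 12.702 29.000
    endloop
  endfacet
  facet normal -0.9510 -0.3091 0.0000
    outer loop
      vertex 0.000 8.000 0.000
      vertex 1.528 3.298 0.000
      vertex 1.528 3.298 29.000
    endloop
  endfacet
  facet normal -0.9510 -0.3091 0.0000
    outer loop
      vertex 0.000 8.000 0.000
      vertex 1.528 3.298 29.000
      vertex 0.000 8.000 29.000
    endloop
  endfacet
  facet normal -0.5878 -0.8090 0.0000
    outer loop
      vertex 1.528 3.298 0.000
      vertex 5.528 0.392 0.000
      vertex 5.528 0.392 29.000
    endloop
  endfacet
  facet normal -0.5878 -0.8090 0.0000
    outer loop
      vertex 1.528 3.298 0.000
      vertex 5.528 0.392 29.000
      vertex 1.528 3.298 29.000
    endloop
  endfacet
  facet normal 0.0000 -1.0000 0.0000
    outer loop
      vertex 5.528 0.392 0.000
      vertex 10.472 0.392 0.000
      vertex 10.472 0.392 29.000
    endloop
  endfacet
  facet normal 0.0000 -1.0000 0.0000
    outer loop
      vertex 5.528 0.392 0.000
      vertex 10.472 0.392 29.000
      vertex 5.528 0.392 29.000
    endloop
  endfacet
  facet normal 0.5878 -0.8090 0.0000
    outer loop
      vertex 10.472 0.392 0.000
      vertex 14.472 3.298 0.000
      vertex 14.472 3.298 29.000
    endloop
  endfacet
  facet normal 0.5878 -0.8090 0.0000
    outer loop
      vertex 10.472 0.392 0.000
      vertex 14.472 3.298 29.000
      vertex 10.472 0.392 29.000
    endloop
  endfacet
  facet normal 0.9510 -0.3091 0.0000
    outer loop
      vertex 14.472 3.298 0.000
      vertex 16.000 8.000 0.000
      vertex 16.000 8.000 29.000
    endloop
  endfacet
  facet normal 0.9510 -0.3091 0.0000
    outer loop
      vertex 14.472 3.298 0.000
      vertex 16.000 8.000 29.000
      vertex 14.472 3.298 29.000
    endloop
  endfacet
endsolid part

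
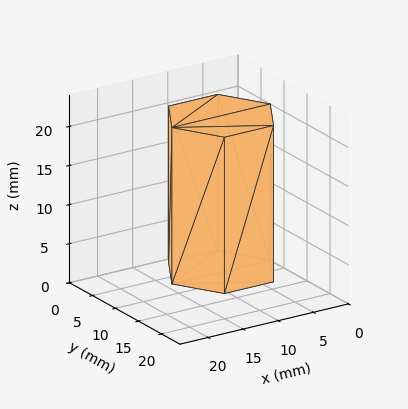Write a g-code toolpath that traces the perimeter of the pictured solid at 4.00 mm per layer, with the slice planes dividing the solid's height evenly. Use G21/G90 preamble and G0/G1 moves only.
Reading the render: the shape is a regular 6-sided prism (a cylinder approximated with 6 flat sides), circumscribed radius ≈ 7 mm, height ≈ 20 mm (dimensions read to the nearest mm from the axis ticks). For the g-code, the solid's height is divided into equal slices at the stated Δz and each level perimeter traced with G1 moves after a G0 lift.

; perimeter-only toolpath
G21 ; units = mm
G90 ; absolute positioning
G28 ; home
; layer 1
G0 Z4.00
G0 X14.00 Y7.00
G1 X10.50 Y13.06
G1 X3.50 Y13.06
G1 X0.00 Y7.00
G1 X3.50 Y0.94
G1 X10.50 Y0.94
G1 X14.00 Y7.00
; layer 2
G0 Z8.00
G0 X14.00 Y7.00
G1 X10.50 Y13.06
G1 X3.50 Y13.06
G1 X0.00 Y7.00
G1 X3.50 Y0.94
G1 X10.50 Y0.94
G1 X14.00 Y7.00
; layer 3
G0 Z12.00
G0 X14.00 Y7.00
G1 X10.50 Y13.06
G1 X3.50 Y13.06
G1 X0.00 Y7.00
G1 X3.50 Y0.94
G1 X10.50 Y0.94
G1 X14.00 Y7.00
; layer 4
G0 Z16.00
G0 X14.00 Y7.00
G1 X10.50 Y13.06
G1 X3.50 Y13.06
G1 X0.00 Y7.00
G1 X3.50 Y0.94
G1 X10.50 Y0.94
G1 X14.00 Y7.00
; layer 5
G0 Z20.00
G0 X14.00 Y7.00
G1 X10.50 Y13.06
G1 X3.50 Y13.06
G1 X0.00 Y7.00
G1 X3.50 Y0.94
G1 X10.50 Y0.94
G1 X14.00 Y7.00
M2 ; end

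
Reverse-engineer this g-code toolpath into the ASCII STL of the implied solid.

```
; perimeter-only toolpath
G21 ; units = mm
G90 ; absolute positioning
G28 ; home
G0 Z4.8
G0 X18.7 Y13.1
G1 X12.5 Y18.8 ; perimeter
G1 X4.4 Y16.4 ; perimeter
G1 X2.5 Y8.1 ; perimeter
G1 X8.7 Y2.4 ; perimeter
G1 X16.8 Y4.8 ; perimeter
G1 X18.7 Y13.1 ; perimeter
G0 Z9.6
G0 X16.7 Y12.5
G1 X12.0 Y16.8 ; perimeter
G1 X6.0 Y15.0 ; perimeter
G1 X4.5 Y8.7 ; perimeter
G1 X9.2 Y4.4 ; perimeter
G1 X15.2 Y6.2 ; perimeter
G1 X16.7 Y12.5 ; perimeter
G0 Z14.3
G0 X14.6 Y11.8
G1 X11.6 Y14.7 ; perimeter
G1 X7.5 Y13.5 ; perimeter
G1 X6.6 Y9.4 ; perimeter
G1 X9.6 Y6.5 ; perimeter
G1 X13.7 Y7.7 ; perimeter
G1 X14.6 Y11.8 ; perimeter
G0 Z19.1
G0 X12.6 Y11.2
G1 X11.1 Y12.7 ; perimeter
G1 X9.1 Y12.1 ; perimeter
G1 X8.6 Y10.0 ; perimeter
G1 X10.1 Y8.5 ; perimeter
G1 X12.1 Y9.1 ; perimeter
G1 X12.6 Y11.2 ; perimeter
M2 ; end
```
solid part
  facet normal 0.0000 0.0000 -1.0000
    outer loop
      vertex 2.9 17.9 0.0
      vertex 13.0 20.9 0.0
      vertex 20.7 13.7 0.0
    endloop
  endfacet
  facet normal 0.0000 0.0000 -1.0000
    outer loop
      vertex 0.5 7.5 0.0
      vertex 2.9 17.9 0.0
      vertex 20.7 13.7 0.0
    endloop
  endfacet
  facet normal 0.0000 0.0000 -1.0000
    outer loop
      vertex 8.2 0.3 0.0
      vertex 0.5 7.5 0.0
      vertex 20.7 13.7 0.0
    endloop
  endfacet
  facet normal 0.0000 0.0000 -1.0000
    outer loop
      vertex 18.3 3.3 0.0
      vertex 8.2 0.3 0.0
      vertex 20.7 13.7 0.0
    endloop
  endfacet
  facet normal 0.6377 0.6820 0.3580
    outer loop
      vertex 20.7 13.7 0.0
      vertex 13.0 20.9 0.0
      vertex 10.6 10.6 23.9
    endloop
  endfacet
  facet normal -0.2658 0.8947 0.3589
    outer loop
      vertex 13.0 20.9 0.0
      vertex 2.9 17.9 0.0
      vertex 10.6 10.6 23.9
    endloop
  endfacet
  facet normal -0.9101 0.2100 0.3573
    outer loop
      vertex 2.9 17.9 0.0
      vertex 0.5 7.5 0.0
      vertex 10.6 10.6 23.9
    endloop
  endfacet
  facet normal -0.6377 -0.6820 0.3580
    outer loop
      vertex 0.5 7.5 0.0
      vertex 8.2 0.3 0.0
      vertex 10.6 10.6 23.9
    endloop
  endfacet
  facet normal 0.2658 -0.8947 0.3589
    outer loop
      vertex 8.2 0.3 0.0
      vertex 18.3 3.3 0.0
      vertex 10.6 10.6 23.9
    endloop
  endfacet
  facet normal 0.9101 -0.2100 0.3573
    outer loop
      vertex 18.3 3.3 0.0
      vertex 20.7 13.7 0.0
      vertex 10.6 10.6 23.9
    endloop
  endfacet
endsolid part

The G0 Z moves step by Δz≈4.8 mm. The G1 loops shrink linearly with z, so the solid tapers from its base footprint up to z≈23.9. Closing with a flat bottom cap and the tapered top and triangulating gives 10 facets — a regular 6-sided pyramid, base circumscribed radius ≈ 10.6 mm, apex at z ≈ 23.9 mm.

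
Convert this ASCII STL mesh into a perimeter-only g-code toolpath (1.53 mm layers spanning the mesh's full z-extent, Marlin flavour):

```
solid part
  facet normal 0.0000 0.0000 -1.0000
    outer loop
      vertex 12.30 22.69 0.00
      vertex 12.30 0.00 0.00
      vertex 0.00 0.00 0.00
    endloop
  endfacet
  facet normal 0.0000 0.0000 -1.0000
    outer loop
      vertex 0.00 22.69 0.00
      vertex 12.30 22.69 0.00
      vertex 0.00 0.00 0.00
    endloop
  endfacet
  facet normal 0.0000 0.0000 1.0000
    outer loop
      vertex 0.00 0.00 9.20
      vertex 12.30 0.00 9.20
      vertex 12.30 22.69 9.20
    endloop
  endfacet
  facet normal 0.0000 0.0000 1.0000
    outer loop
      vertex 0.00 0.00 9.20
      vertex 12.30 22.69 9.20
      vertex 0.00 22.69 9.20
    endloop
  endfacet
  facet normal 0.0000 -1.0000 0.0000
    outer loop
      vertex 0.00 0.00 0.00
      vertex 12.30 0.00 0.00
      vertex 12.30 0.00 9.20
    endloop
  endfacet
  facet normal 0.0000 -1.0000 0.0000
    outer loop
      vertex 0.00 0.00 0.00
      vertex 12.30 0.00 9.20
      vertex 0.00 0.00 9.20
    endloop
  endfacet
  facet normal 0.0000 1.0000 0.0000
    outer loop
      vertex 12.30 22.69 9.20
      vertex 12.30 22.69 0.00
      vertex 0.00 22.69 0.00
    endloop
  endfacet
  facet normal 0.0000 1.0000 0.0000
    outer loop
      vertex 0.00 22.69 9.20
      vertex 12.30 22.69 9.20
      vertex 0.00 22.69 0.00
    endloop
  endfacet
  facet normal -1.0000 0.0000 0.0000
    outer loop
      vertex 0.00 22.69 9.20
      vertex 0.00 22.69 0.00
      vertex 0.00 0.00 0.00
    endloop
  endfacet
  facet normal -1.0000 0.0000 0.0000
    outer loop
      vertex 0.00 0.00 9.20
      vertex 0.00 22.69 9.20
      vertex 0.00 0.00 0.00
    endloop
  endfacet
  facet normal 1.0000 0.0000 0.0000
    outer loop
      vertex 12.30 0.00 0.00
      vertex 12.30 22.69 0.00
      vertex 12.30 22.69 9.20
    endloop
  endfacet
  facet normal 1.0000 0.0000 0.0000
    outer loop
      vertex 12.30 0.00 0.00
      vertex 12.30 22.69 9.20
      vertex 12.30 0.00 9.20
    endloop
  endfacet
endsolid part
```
; perimeter-only toolpath
G21 ; units = mm
G90 ; absolute positioning
G28 ; home
; layer 1
G0 Z1.53
G0 X0.00 Y0.00
G1 X12.30 Y0.00
G1 X12.30 Y22.69
G1 X0.00 Y22.69
G1 X0.00 Y0.00
; layer 2
G0 Z3.07
G0 X0.00 Y0.00
G1 X12.30 Y0.00
G1 X12.30 Y22.69
G1 X0.00 Y22.69
G1 X0.00 Y0.00
; layer 3
G0 Z4.60
G0 X0.00 Y0.00
G1 X12.30 Y0.00
G1 X12.30 Y22.69
G1 X0.00 Y22.69
G1 X0.00 Y0.00
; layer 4
G0 Z6.13
G0 X0.00 Y0.00
G1 X12.30 Y0.00
G1 X12.30 Y22.69
G1 X0.00 Y22.69
G1 X0.00 Y0.00
; layer 5
G0 Z7.67
G0 X0.00 Y0.00
G1 X12.30 Y0.00
G1 X12.30 Y22.69
G1 X0.00 Y22.69
G1 X0.00 Y0.00
; layer 6
G0 Z9.20
G0 X0.00 Y0.00
G1 X12.30 Y0.00
G1 X12.30 Y22.69
G1 X0.00 Y22.69
G1 X0.00 Y0.00
M2 ; end

The solid is a rectangular box, roughly 12.3 × 22.7 mm footprint and 9.2 mm tall. Slicing at Δz = 1.53 mm — 6 equal slices spanning the solid's height, so layer i sits at z = i·h/6 — gives 6 non-empty perimeters. Each is a 4-segment closed polygon; G0 lifts to the layer z and rapids to the start vertex, then G1 traces the edges.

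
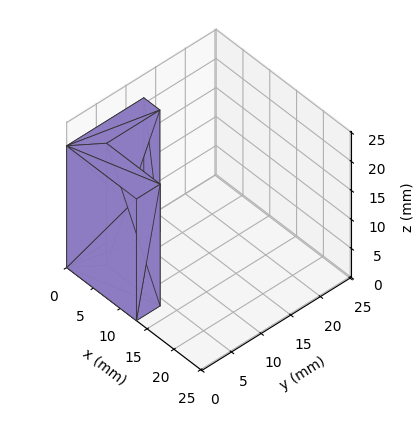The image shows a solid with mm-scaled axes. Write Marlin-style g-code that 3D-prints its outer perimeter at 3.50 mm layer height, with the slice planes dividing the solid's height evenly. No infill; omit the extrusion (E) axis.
Reading the render: the shape is an L-shaped prism: outer 13 × 13 mm, arm thicknesses ≈ 4 mm (horizontal) and 3 mm (vertical), extruded 21 mm in z (dimensions read to the nearest mm from the axis ticks). For the g-code, the solid's height is divided into equal slices at the stated Δz and each level perimeter traced with G1 moves after a G0 lift.

; perimeter-only toolpath
G21 ; units = mm
G90 ; absolute positioning
G28 ; home
; layer 1
G0 Z3.50
G0 X0.00 Y0.00
G1 X13.00 Y0.00
G1 X13.00 Y4.00
G1 X3.00 Y4.00
G1 X3.00 Y13.00
G1 X0.00 Y13.00
G1 X0.00 Y0.00
; layer 2
G0 Z7.00
G0 X0.00 Y0.00
G1 X13.00 Y0.00
G1 X13.00 Y4.00
G1 X3.00 Y4.00
G1 X3.00 Y13.00
G1 X0.00 Y13.00
G1 X0.00 Y0.00
; layer 3
G0 Z10.50
G0 X0.00 Y0.00
G1 X13.00 Y0.00
G1 X13.00 Y4.00
G1 X3.00 Y4.00
G1 X3.00 Y13.00
G1 X0.00 Y13.00
G1 X0.00 Y0.00
; layer 4
G0 Z14.00
G0 X0.00 Y0.00
G1 X13.00 Y0.00
G1 X13.00 Y4.00
G1 X3.00 Y4.00
G1 X3.00 Y13.00
G1 X0.00 Y13.00
G1 X0.00 Y0.00
; layer 5
G0 Z17.50
G0 X0.00 Y0.00
G1 X13.00 Y0.00
G1 X13.00 Y4.00
G1 X3.00 Y4.00
G1 X3.00 Y13.00
G1 X0.00 Y13.00
G1 X0.00 Y0.00
; layer 6
G0 Z21.00
G0 X0.00 Y0.00
G1 X13.00 Y0.00
G1 X13.00 Y4.00
G1 X3.00 Y4.00
G1 X3.00 Y13.00
G1 X0.00 Y13.00
G1 X0.00 Y0.00
M2 ; end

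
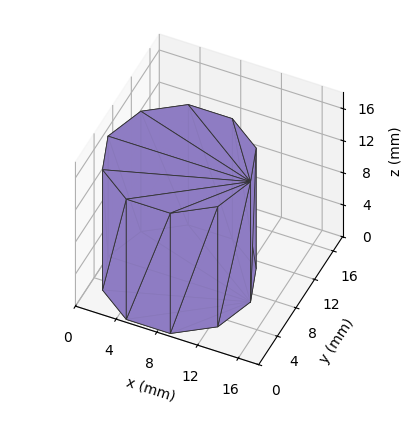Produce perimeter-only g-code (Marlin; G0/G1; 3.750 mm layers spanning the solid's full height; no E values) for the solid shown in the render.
Reading the render: the shape is a regular 10-sided prism (a cylinder approximated with 10 flat sides), circumscribed radius ≈ 7 mm, height ≈ 15 mm (dimensions read to the nearest mm from the axis ticks). For the g-code, the solid's height is divided into equal slices at the stated Δz and each level perimeter traced with G1 moves after a G0 lift.

; perimeter-only toolpath
G21 ; units = mm
G90 ; absolute positioning
G28 ; home
; layer 1
G0 Z3.750
G0 X14.000 Y7.000
G1 X12.663 Y11.114
G1 X9.163 Y13.657
G1 X4.837 Y13.657
G1 X1.337 Y11.114
G1 X0.000 Y7.000
G1 X1.337 Y2.886
G1 X4.837 Y0.343
G1 X9.163 Y0.343
G1 X12.663 Y2.886
G1 X14.000 Y7.000
; layer 2
G0 Z7.500
G0 X14.000 Y7.000
G1 X12.663 Y11.114
G1 X9.163 Y13.657
G1 X4.837 Y13.657
G1 X1.337 Y11.114
G1 X0.000 Y7.000
G1 X1.337 Y2.886
G1 X4.837 Y0.343
G1 X9.163 Y0.343
G1 X12.663 Y2.886
G1 X14.000 Y7.000
; layer 3
G0 Z11.250
G0 X14.000 Y7.000
G1 X12.663 Y11.114
G1 X9.163 Y13.657
G1 X4.837 Y13.657
G1 X1.337 Y11.114
G1 X0.000 Y7.000
G1 X1.337 Y2.886
G1 X4.837 Y0.343
G1 X9.163 Y0.343
G1 X12.663 Y2.886
G1 X14.000 Y7.000
; layer 4
G0 Z15.000
G0 X14.000 Y7.000
G1 X12.663 Y11.114
G1 X9.163 Y13.657
G1 X4.837 Y13.657
G1 X1.337 Y11.114
G1 X0.000 Y7.000
G1 X1.337 Y2.886
G1 X4.837 Y0.343
G1 X9.163 Y0.343
G1 X12.663 Y2.886
G1 X14.000 Y7.000
M2 ; end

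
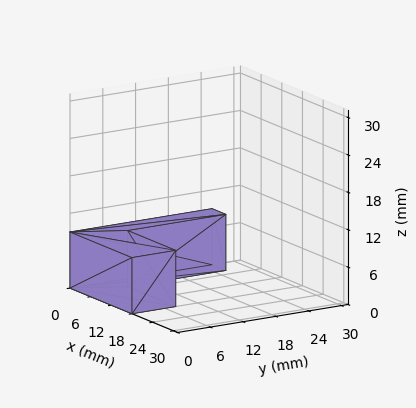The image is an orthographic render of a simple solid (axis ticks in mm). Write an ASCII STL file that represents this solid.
Reading the render: the shape is an L-shaped prism: outer 18 × 26 mm, arm thicknesses ≈ 8 mm (horizontal) and 4 mm (vertical), extruded 9 mm in z (dimensions read to the nearest mm from the axis ticks). For the STL, each face is triangulated and given an outward normal.

solid part
  facet normal 0.0000 0.0000 -1.0000
    outer loop
      vertex 18.0 8.0 0.0
      vertex 18.0 0.0 0.0
      vertex 0.0 0.0 0.0
    endloop
  endfacet
  facet normal 0.0000 0.0000 -1.0000
    outer loop
      vertex 4.0 8.0 0.0
      vertex 18.0 8.0 0.0
      vertex 0.0 0.0 0.0
    endloop
  endfacet
  facet normal 0.0000 0.0000 -1.0000
    outer loop
      vertex 4.0 26.0 0.0
      vertex 4.0 8.0 0.0
      vertex 0.0 0.0 0.0
    endloop
  endfacet
  facet normal 0.0000 0.0000 -1.0000
    outer loop
      vertex 0.0 26.0 0.0
      vertex 4.0 26.0 0.0
      vertex 0.0 0.0 0.0
    endloop
  endfacet
  facet normal 0.0000 0.0000 1.0000
    outer loop
      vertex 0.0 0.0 9.0
      vertex 18.0 0.0 9.0
      vertex 18.0 8.0 9.0
    endloop
  endfacet
  facet normal 0.0000 0.0000 1.0000
    outer loop
      vertex 0.0 0.0 9.0
      vertex 18.0 8.0 9.0
      vertex 4.0 8.0 9.0
    endloop
  endfacet
  facet normal 0.0000 0.0000 1.0000
    outer loop
      vertex 0.0 0.0 9.0
      vertex 4.0 8.0 9.0
      vertex 4.0 26.0 9.0
    endloop
  endfacet
  facet normal 0.0000 0.0000 1.0000
    outer loop
      vertex 0.0 0.0 9.0
      vertex 4.0 26.0 9.0
      vertex 0.0 26.0 9.0
    endloop
  endfacet
  facet normal 0.0000 -1.0000 0.0000
    outer loop
      vertex 0.0 0.0 0.0
      vertex 18.0 0.0 0.0
      vertex 18.0 0.0 9.0
    endloop
  endfacet
  facet normal 0.0000 -1.0000 0.0000
    outer loop
      vertex 0.0 0.0 0.0
      vertex 18.0 0.0 9.0
      vertex 0.0 0.0 9.0
    endloop
  endfacet
  facet normal 1.0000 0.0000 0.0000
    outer loop
      vertex 18.0 0.0 0.0
      vertex 18.0 8.0 0.0
      vertex 18.0 8.0 9.0
    endloop
  endfacet
  facet normal 1.0000 0.0000 0.0000
    outer loop
      vertex 18.0 0.0 0.0
      vertex 18.0 8.0 9.0
      vertex 18.0 0.0 9.0
    endloop
  endfacet
  facet normal 0.0000 1.0000 0.0000
    outer loop
      vertex 18.0 8.0 0.0
      vertex 4.0 8.0 0.0
      vertex 4.0 8.0 9.0
    endloop
  endfacet
  facet normal 0.0000 1.0000 0.0000
    outer loop
      vertex 18.0 8.0 0.0
      vertex 4.0 8.0 9.0
      vertex 18.0 8.0 9.0
    endloop
  endfacet
  facet normal 1.0000 0.0000 0.0000
    outer loop
      vertex 4.0 8.0 0.0
      vertex 4.0 26.0 0.0
      vertex 4.0 26.0 9.0
    endloop
  endfacet
  facet normal 1.0000 0.0000 0.0000
    outer loop
      vertex 4.0 8.0 0.0
      vertex 4.0 26.0 9.0
      vertex 4.0 8.0 9.0
    endloop
  endfacet
  facet normal 0.0000 1.0000 0.0000
    outer loop
      vertex 4.0 26.0 0.0
      vertex 0.0 26.0 0.0
      vertex 0.0 26.0 9.0
    endloop
  endfacet
  facet normal 0.0000 1.0000 0.0000
    outer loop
      vertex 4.0 26.0 0.0
      vertex 0.0 26.0 9.0
      vertex 4.0 26.0 9.0
    endloop
  endfacet
  facet normal -1.0000 0.0000 0.0000
    outer loop
      vertex 0.0 26.0 0.0
      vertex 0.0 0.0 0.0
      vertex 0.0 0.0 9.0
    endloop
  endfacet
  facet normal -1.0000 0.0000 0.0000
    outer loop
      vertex 0.0 26.0 0.0
      vertex 0.0 0.0 9.0
      vertex 0.0 26.0 9.0
    endloop
  endfacet
endsolid part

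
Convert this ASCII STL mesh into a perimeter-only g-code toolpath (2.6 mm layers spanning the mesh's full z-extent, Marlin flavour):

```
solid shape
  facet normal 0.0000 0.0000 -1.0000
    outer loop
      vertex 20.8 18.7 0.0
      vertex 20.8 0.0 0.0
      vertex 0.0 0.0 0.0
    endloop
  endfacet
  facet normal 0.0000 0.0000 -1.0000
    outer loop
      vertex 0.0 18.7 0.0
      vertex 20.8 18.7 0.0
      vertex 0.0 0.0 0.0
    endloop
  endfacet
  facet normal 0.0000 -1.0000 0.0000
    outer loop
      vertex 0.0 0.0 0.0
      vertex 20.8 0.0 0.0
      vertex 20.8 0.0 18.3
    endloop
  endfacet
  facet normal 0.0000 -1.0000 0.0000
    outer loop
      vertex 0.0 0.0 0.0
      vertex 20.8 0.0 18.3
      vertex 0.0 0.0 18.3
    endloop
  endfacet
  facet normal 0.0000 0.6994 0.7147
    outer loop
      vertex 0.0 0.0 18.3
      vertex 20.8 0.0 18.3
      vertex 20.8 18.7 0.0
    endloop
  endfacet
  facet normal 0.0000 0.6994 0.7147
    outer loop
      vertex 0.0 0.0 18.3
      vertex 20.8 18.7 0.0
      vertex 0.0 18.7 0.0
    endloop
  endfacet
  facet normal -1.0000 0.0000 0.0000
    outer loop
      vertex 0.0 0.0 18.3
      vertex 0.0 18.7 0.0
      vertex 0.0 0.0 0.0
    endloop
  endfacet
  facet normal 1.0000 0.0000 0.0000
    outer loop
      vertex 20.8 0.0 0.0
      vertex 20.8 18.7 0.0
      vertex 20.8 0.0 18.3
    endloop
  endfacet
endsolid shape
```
; perimeter-only toolpath
G21 ; units = mm
G90 ; absolute positioning
G28 ; home
; layer 1
G0 Z2.6
G0 X0.0 Y0.0
G1 X20.8 Y0.0
G1 X20.8 Y16.0
G1 X0.0 Y16.0
G1 X0.0 Y0.0
; layer 2
G0 Z5.2
G0 X0.0 Y0.0
G1 X20.8 Y0.0
G1 X20.8 Y13.4
G1 X0.0 Y13.4
G1 X0.0 Y0.0
; layer 3
G0 Z7.8
G0 X0.0 Y0.0
G1 X20.8 Y0.0
G1 X20.8 Y10.7
G1 X0.0 Y10.7
G1 X0.0 Y0.0
; layer 4
G0 Z10.5
G0 X0.0 Y0.0
G1 X20.8 Y0.0
G1 X20.8 Y8.0
G1 X0.0 Y8.0
G1 X0.0 Y0.0
; layer 5
G0 Z13.1
G0 X0.0 Y0.0
G1 X20.8 Y0.0
G1 X20.8 Y5.3
G1 X0.0 Y5.3
G1 X0.0 Y0.0
; layer 6
G0 Z15.7
G0 X0.0 Y0.0
G1 X20.8 Y0.0
G1 X20.8 Y2.7
G1 X0.0 Y2.7
G1 X0.0 Y0.0
M2 ; end

The solid is a wedge (ramp): 20.8 × 18.7 mm base, rising to 18.3 mm along the y=0 edge and sloping linearly to z=0 at y=18.7. Slicing at Δz = 2.6 mm — 7 equal slices spanning the solid's height, so layer i sits at z = i·h/7 — gives 6 non-empty perimeters. Each is a 4-segment closed polygon; G0 lifts to the layer z and rapids to the start vertex, then G1 traces the edges. The cross-section shrinks linearly with z (the slice at the apex is degenerate and omitted).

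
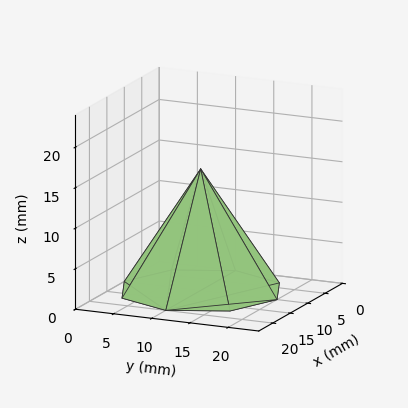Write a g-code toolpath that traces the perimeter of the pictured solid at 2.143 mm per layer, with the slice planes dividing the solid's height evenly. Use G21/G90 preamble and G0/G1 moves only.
Reading the render: the shape is a regular 8-sided pyramid, base circumscribed radius ≈ 10 mm, apex at z ≈ 15 mm (dimensions read to the nearest mm from the axis ticks). For the g-code, the solid's height is divided into equal slices at the stated Δz and each level perimeter traced with G1 moves after a G0 lift.

; perimeter-only toolpath
G21 ; units = mm
G90 ; absolute positioning
G28 ; home
; layer 1
G0 Z2.143
G0 X18.571 Y10.000
G1 X16.061 Y16.061
G1 X10.000 Y18.571
G1 X3.939 Y16.061
G1 X1.429 Y10.000
G1 X3.939 Y3.939
G1 X10.000 Y1.429
G1 X16.061 Y3.939
G1 X18.571 Y10.000
; layer 2
G0 Z4.286
G0 X17.143 Y10.000
G1 X15.051 Y15.051
G1 X10.000 Y17.143
G1 X4.949 Y15.051
G1 X2.857 Y10.000
G1 X4.949 Y4.949
G1 X10.000 Y2.857
G1 X15.051 Y4.949
G1 X17.143 Y10.000
; layer 3
G0 Z6.429
G0 X15.714 Y10.000
G1 X14.041 Y14.041
G1 X10.000 Y15.714
G1 X5.959 Y14.041
G1 X4.286 Y10.000
G1 X5.959 Y5.959
G1 X10.000 Y4.286
G1 X14.041 Y5.959
G1 X15.714 Y10.000
; layer 4
G0 Z8.571
G0 X14.286 Y10.000
G1 X13.030 Y13.030
G1 X10.000 Y14.286
G1 X6.970 Y13.030
G1 X5.714 Y10.000
G1 X6.970 Y6.970
G1 X10.000 Y5.714
G1 X13.030 Y6.970
G1 X14.286 Y10.000
; layer 5
G0 Z10.714
G0 X12.857 Y10.000
G1 X12.020 Y12.020
G1 X10.000 Y12.857
G1 X7.980 Y12.020
G1 X7.143 Y10.000
G1 X7.980 Y7.980
G1 X10.000 Y7.143
G1 X12.020 Y7.980
G1 X12.857 Y10.000
; layer 6
G0 Z12.857
G0 X11.429 Y10.000
G1 X11.010 Y11.010
G1 X10.000 Y11.429
G1 X8.990 Y11.010
G1 X8.571 Y10.000
G1 X8.990 Y8.990
G1 X10.000 Y8.571
G1 X11.010 Y8.990
G1 X11.429 Y10.000
M2 ; end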